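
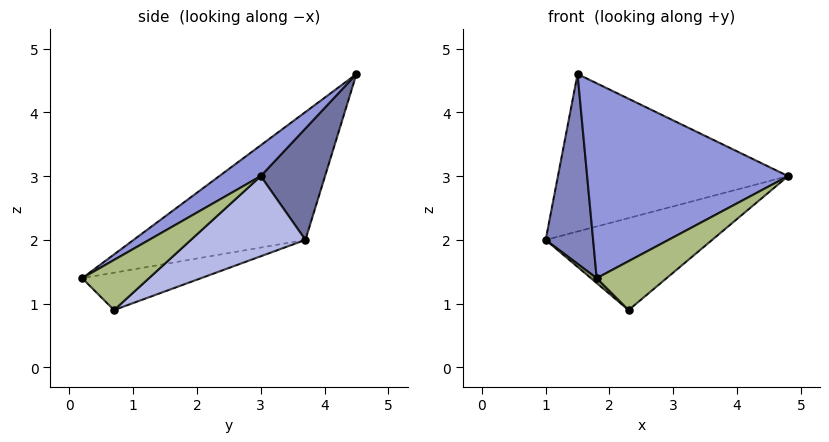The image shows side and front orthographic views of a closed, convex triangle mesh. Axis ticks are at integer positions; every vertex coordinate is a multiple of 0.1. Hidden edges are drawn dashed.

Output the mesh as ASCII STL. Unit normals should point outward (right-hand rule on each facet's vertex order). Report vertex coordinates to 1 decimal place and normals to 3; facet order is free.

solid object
 facet normal 0.254 0.910 -0.329
  outer loop
   vertex 1.5 4.5 4.6
   vertex 4.8 3.0 3.0
   vertex 1.0 3.7 2.0
  endloop
 endfacet
 facet normal -0.931 -0.257 0.258
  outer loop
   vertex 1.5 4.5 4.6
   vertex 1.0 3.7 2.0
   vertex 1.8 0.2 1.4
  endloop
 endfacet
 facet normal 0.121 -0.587 0.800
  outer loop
   vertex 1.5 4.5 4.6
   vertex 1.8 0.2 1.4
   vertex 4.8 3.0 3.0
  endloop
 endfacet
 facet normal 0.304 0.441 -0.845
  outer loop
   vertex 2.3 0.7 0.9
   vertex 1.0 3.7 2.0
   vertex 4.8 3.0 3.0
  endloop
 endfacet
 facet normal -0.690 -0.034 -0.723
  outer loop
   vertex 2.3 0.7 0.9
   vertex 1.8 0.2 1.4
   vertex 1.0 3.7 2.0
  endloop
 endfacet
 facet normal 0.691 -0.722 -0.031
  outer loop
   vertex 2.3 0.7 0.9
   vertex 4.8 3.0 3.0
   vertex 1.8 0.2 1.4
  endloop
 endfacet
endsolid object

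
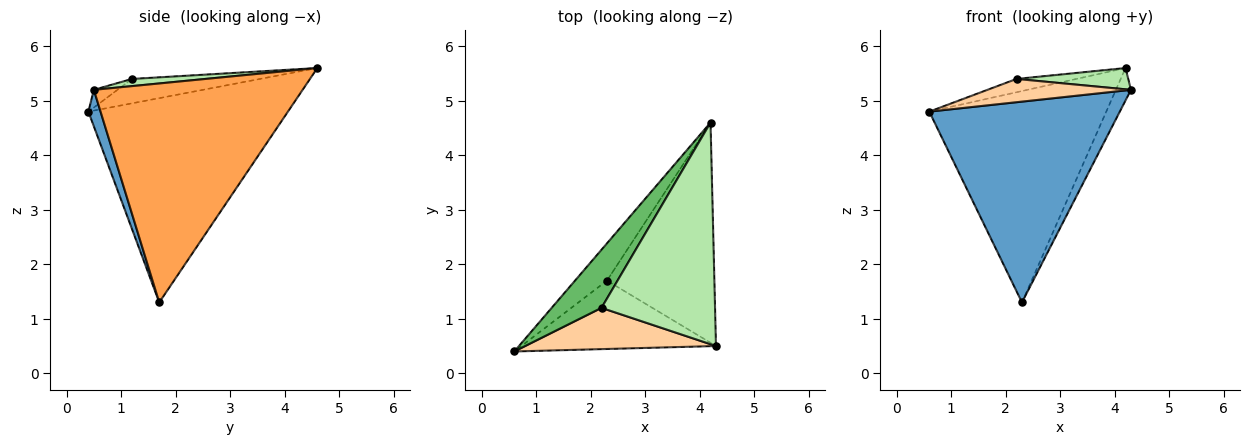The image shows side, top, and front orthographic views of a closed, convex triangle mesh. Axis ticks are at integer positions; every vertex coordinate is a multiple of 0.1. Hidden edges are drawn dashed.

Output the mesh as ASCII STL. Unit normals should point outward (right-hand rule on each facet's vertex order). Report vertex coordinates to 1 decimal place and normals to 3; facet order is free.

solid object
 facet normal 0.060 -0.945 -0.322
  outer loop
   vertex 2.3 1.7 1.3
   vertex 4.3 0.5 5.2
   vertex 0.6 0.4 4.8
  endloop
 endfacet
 facet normal -0.743 0.659 -0.116
  outer loop
   vertex 2.3 1.7 1.3
   vertex 0.6 0.4 4.8
   vertex 4.2 4.6 5.6
  endloop
 endfacet
 facet normal 0.896 0.065 -0.440
  outer loop
   vertex 2.3 1.7 1.3
   vertex 4.2 4.6 5.6
   vertex 4.3 0.5 5.2
  endloop
 endfacet
 facet normal -0.081 -0.490 0.868
  outer loop
   vertex 2.2 1.2 5.4
   vertex 0.6 0.4 4.8
   vertex 4.3 0.5 5.2
  endloop
 endfacet
 facet normal -0.431 0.202 0.880
  outer loop
   vertex 2.2 1.2 5.4
   vertex 4.2 4.6 5.6
   vertex 0.6 0.4 4.8
  endloop
 endfacet
 facet normal 0.063 -0.095 0.993
  outer loop
   vertex 2.2 1.2 5.4
   vertex 4.3 0.5 5.2
   vertex 4.2 4.6 5.6
  endloop
 endfacet
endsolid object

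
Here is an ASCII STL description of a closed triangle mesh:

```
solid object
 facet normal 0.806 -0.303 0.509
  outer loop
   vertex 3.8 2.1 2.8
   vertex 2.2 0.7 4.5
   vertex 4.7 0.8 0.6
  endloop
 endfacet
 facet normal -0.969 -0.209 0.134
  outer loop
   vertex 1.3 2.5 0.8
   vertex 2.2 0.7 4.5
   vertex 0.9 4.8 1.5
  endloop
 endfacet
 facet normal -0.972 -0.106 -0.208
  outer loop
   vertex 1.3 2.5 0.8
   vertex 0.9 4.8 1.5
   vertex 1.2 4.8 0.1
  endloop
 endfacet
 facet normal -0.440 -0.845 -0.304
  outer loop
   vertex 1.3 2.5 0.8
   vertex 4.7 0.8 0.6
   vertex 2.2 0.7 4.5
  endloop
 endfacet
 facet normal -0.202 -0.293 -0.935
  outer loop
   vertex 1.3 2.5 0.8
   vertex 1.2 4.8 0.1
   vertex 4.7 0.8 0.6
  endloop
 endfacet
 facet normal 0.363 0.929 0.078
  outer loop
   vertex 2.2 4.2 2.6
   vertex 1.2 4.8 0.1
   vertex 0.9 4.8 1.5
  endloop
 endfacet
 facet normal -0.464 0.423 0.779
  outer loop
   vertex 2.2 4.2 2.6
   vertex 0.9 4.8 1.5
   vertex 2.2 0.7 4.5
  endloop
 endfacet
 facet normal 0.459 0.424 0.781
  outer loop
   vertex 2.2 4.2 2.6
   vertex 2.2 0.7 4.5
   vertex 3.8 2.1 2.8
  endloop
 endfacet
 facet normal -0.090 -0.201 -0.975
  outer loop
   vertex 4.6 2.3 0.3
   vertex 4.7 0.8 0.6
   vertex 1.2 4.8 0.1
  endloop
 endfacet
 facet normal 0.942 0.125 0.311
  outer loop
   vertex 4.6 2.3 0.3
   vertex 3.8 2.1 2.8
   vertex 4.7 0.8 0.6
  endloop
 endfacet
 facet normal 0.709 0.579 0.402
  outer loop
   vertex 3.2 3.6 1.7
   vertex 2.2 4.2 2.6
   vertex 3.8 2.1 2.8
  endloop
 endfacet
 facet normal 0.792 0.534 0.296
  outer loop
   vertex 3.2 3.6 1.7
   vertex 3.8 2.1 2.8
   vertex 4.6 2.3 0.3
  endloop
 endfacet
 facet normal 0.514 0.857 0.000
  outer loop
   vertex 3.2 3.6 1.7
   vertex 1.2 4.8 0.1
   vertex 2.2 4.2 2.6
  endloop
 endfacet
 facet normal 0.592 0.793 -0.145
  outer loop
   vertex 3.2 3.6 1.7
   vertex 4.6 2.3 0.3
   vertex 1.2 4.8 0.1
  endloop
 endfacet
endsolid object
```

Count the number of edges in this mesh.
21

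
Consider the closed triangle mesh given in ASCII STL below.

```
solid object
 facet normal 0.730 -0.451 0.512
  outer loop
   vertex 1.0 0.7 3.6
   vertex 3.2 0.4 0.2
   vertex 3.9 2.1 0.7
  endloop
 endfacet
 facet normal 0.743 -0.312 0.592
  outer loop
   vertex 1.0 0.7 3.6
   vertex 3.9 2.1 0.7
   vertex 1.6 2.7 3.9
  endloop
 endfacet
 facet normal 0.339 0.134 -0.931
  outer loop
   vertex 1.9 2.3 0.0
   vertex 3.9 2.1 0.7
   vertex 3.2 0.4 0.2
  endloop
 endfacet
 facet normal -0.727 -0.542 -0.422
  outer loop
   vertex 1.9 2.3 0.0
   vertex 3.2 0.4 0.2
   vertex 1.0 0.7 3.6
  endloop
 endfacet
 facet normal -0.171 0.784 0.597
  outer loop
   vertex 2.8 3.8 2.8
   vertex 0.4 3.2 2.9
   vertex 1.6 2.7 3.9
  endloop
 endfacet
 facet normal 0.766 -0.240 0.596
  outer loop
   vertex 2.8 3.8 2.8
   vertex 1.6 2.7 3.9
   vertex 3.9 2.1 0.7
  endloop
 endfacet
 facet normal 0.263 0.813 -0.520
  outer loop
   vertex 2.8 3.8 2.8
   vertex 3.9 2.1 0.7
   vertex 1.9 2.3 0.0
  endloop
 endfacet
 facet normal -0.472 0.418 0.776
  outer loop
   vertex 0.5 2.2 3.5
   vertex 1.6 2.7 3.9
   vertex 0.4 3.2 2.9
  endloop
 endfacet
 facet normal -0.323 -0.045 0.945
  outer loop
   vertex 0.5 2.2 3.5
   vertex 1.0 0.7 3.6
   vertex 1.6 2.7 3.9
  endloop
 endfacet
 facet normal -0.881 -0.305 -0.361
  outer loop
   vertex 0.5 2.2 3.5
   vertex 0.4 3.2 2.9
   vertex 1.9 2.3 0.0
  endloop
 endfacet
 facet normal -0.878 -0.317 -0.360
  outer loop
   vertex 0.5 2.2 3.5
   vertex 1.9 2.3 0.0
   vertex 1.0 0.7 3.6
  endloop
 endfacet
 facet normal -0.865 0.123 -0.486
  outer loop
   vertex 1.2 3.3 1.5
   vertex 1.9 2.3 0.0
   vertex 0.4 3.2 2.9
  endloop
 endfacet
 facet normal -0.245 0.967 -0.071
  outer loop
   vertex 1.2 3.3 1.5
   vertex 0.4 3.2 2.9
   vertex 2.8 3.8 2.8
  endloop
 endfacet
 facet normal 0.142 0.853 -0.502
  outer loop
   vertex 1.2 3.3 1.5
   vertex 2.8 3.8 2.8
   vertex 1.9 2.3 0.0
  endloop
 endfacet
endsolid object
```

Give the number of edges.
21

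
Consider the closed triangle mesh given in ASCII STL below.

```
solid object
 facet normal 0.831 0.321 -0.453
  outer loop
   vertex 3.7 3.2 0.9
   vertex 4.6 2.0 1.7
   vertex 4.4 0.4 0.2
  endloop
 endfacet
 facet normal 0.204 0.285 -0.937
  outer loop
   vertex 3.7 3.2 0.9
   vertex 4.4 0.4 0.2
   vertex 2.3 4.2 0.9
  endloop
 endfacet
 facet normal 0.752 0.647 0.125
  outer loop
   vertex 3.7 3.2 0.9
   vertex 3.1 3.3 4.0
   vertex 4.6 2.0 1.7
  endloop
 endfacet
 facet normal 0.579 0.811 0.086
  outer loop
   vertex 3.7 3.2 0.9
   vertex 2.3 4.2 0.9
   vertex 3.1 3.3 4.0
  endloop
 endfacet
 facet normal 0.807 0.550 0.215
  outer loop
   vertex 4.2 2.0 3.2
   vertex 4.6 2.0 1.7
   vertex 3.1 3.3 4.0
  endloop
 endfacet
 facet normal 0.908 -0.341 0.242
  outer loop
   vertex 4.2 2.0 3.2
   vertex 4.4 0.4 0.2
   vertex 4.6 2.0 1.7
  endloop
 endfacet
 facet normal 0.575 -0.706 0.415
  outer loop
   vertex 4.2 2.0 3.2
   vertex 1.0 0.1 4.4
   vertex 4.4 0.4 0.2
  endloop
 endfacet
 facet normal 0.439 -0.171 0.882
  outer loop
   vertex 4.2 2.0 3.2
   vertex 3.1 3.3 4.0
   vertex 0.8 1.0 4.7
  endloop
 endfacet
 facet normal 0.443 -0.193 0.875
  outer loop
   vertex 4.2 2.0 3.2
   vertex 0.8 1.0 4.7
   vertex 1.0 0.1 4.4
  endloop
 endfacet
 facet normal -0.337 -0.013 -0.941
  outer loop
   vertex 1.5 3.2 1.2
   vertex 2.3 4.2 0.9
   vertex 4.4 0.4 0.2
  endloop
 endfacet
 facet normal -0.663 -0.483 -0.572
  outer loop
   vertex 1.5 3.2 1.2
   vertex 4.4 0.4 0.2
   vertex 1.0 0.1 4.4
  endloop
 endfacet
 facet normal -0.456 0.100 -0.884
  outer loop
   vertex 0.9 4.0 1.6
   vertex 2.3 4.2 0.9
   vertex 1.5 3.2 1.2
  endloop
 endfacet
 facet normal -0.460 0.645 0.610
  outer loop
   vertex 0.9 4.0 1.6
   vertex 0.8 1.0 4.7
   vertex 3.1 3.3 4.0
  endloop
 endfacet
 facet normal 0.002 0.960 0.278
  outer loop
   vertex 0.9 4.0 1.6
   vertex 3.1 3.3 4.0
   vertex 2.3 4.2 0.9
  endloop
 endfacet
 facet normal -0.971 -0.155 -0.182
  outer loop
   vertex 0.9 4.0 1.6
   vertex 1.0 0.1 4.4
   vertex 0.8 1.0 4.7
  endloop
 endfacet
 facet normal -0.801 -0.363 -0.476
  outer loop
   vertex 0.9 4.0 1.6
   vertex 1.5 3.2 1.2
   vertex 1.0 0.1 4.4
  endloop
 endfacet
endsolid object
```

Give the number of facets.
16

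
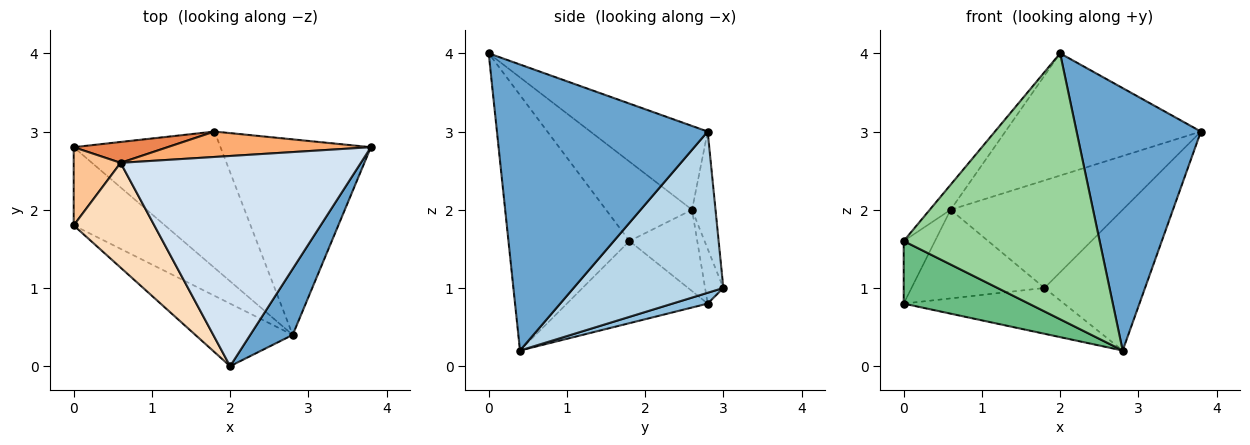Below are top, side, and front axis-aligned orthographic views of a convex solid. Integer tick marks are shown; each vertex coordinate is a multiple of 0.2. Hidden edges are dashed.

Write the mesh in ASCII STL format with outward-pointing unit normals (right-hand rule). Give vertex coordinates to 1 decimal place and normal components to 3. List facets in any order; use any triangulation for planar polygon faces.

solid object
 facet normal 0.854 -0.504 0.127
  outer loop
   vertex 2.8 0.4 0.2
   vertex 3.8 2.8 3.0
   vertex 2.0 0.0 4.0
  endloop
 endfacet
 facet normal 0.070 0.318 -0.946
  outer loop
   vertex 1.8 3.0 1.0
   vertex 2.8 0.4 0.2
   vertex 0.0 2.8 0.8
  endloop
 endfacet
 facet normal 0.656 0.441 -0.612
  outer loop
   vertex 1.8 3.0 1.0
   vertex 3.8 2.8 3.0
   vertex 2.8 0.4 0.2
  endloop
 endfacet
 facet normal -0.289 0.481 0.828
  outer loop
   vertex 0.6 2.6 2.0
   vertex 2.0 0.0 4.0
   vertex 3.8 2.8 3.0
  endloop
 endfacet
 facet normal -0.132 0.965 0.227
  outer loop
   vertex 0.6 2.6 2.0
   vertex 1.8 3.0 1.0
   vertex 0.0 2.8 0.8
  endloop
 endfacet
 facet normal -0.132 0.965 0.228
  outer loop
   vertex 0.6 2.6 2.0
   vertex 3.8 2.8 3.0
   vertex 1.8 3.0 1.0
  endloop
 endfacet
 facet normal -0.804 0.371 0.464
  outer loop
   vertex 0.0 1.8 1.6
   vertex 0.6 2.6 2.0
   vertex 0.0 2.8 0.8
  endloop
 endfacet
 facet normal -0.692 0.168 0.702
  outer loop
   vertex 0.0 1.8 1.6
   vertex 2.0 0.0 4.0
   vertex 0.6 2.6 2.0
  endloop
 endfacet
 facet normal -0.575 -0.511 -0.639
  outer loop
   vertex 0.0 1.8 1.6
   vertex 0.0 2.8 0.8
   vertex 2.8 0.4 0.2
  endloop
 endfacet
 facet normal -0.515 -0.834 -0.196
  outer loop
   vertex 0.0 1.8 1.6
   vertex 2.8 0.4 0.2
   vertex 2.0 0.0 4.0
  endloop
 endfacet
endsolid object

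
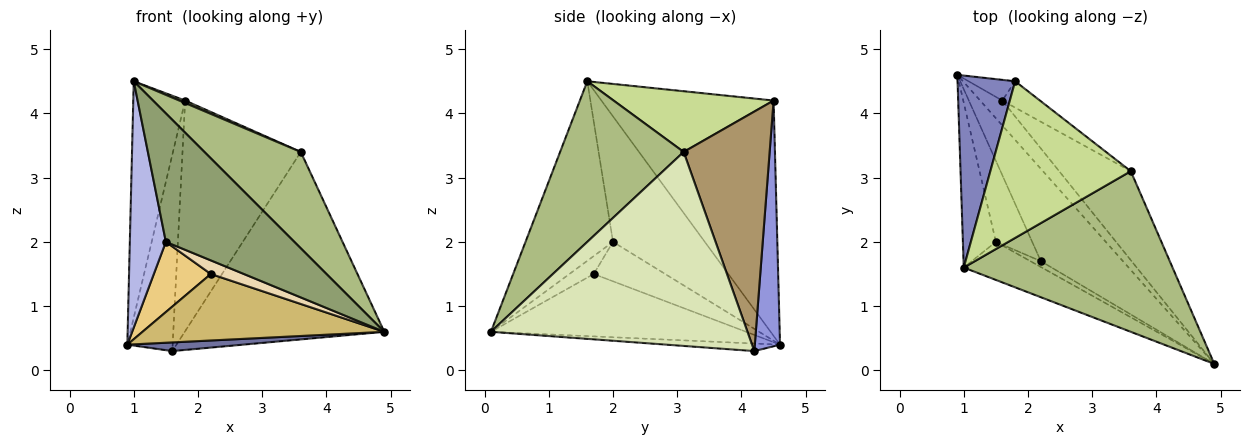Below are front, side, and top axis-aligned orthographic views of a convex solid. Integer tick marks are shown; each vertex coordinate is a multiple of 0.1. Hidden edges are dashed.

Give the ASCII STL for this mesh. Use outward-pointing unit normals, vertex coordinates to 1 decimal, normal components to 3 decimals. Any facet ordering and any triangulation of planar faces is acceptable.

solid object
 facet normal -0.307 -0.313 -0.899
  outer loop
   vertex 1.6 4.2 0.3
   vertex 4.9 0.1 0.6
   vertex 0.9 4.6 0.4
  endloop
 endfacet
 facet normal -0.932 0.281 0.228
  outer loop
   vertex 1.8 4.5 4.2
   vertex 0.9 4.6 0.4
   vertex 1.0 1.6 4.5
  endloop
 endfacet
 facet normal 0.484 0.870 -0.092
  outer loop
   vertex 1.8 4.5 4.2
   vertex 1.6 4.2 0.3
   vertex 0.9 4.6 0.4
  endloop
 endfacet
 facet normal -0.904 -0.355 -0.238
  outer loop
   vertex 1.5 2.0 2.0
   vertex 1.0 1.6 4.5
   vertex 0.9 4.6 0.4
  endloop
 endfacet
 facet normal -0.547 -0.803 -0.238
  outer loop
   vertex 1.5 2.0 2.0
   vertex 4.9 0.1 0.6
   vertex 1.0 1.6 4.5
  endloop
 endfacet
 facet normal 0.551 -0.429 0.716
  outer loop
   vertex 3.6 3.1 3.4
   vertex 1.0 1.6 4.5
   vertex 4.9 0.1 0.6
  endloop
 endfacet
 facet normal 0.397 -0.014 0.918
  outer loop
   vertex 3.6 3.1 3.4
   vertex 1.8 4.5 4.2
   vertex 1.0 1.6 4.5
  endloop
 endfacet
 facet normal 0.758 0.589 -0.280
  outer loop
   vertex 3.6 3.1 3.4
   vertex 4.9 0.1 0.6
   vertex 1.6 4.2 0.3
  endloop
 endfacet
 facet normal 0.586 0.805 -0.092
  outer loop
   vertex 3.6 3.1 3.4
   vertex 1.6 4.2 0.3
   vertex 1.8 4.5 4.2
  endloop
 endfacet
 facet normal -0.525 -0.497 -0.691
  outer loop
   vertex 2.2 1.7 1.5
   vertex 0.9 4.6 0.4
   vertex 4.9 0.1 0.6
  endloop
 endfacet
 facet normal -0.634 -0.506 -0.584
  outer loop
   vertex 2.2 1.7 1.5
   vertex 1.5 2.0 2.0
   vertex 0.9 4.6 0.4
  endloop
 endfacet
 facet normal -0.560 -0.761 -0.328
  outer loop
   vertex 2.2 1.7 1.5
   vertex 4.9 0.1 0.6
   vertex 1.5 2.0 2.0
  endloop
 endfacet
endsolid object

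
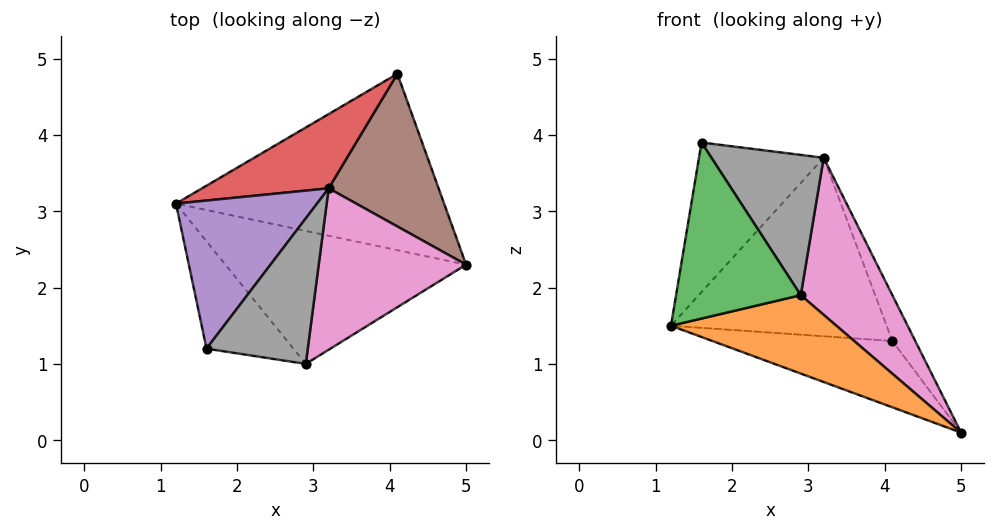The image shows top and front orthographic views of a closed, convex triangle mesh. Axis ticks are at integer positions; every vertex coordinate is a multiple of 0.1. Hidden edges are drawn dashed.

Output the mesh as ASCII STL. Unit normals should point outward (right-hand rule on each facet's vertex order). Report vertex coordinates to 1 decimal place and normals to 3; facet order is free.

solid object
 facet normal -0.261 0.340 -0.904
  outer loop
   vertex 4.1 4.8 1.3
   vertex 5.0 2.3 0.1
   vertex 1.2 3.1 1.5
  endloop
 endfacet
 facet normal -0.391 -0.467 -0.793
  outer loop
   vertex 2.9 1.0 1.9
   vertex 1.2 3.1 1.5
   vertex 5.0 2.3 0.1
  endloop
 endfacet
 facet normal -0.682 -0.625 -0.381
  outer loop
   vertex 2.9 1.0 1.9
   vertex 1.6 1.2 3.9
   vertex 1.2 3.1 1.5
  endloop
 endfacet
 facet normal -0.458 0.821 0.341
  outer loop
   vertex 3.2 3.3 3.7
   vertex 4.1 4.8 1.3
   vertex 1.2 3.1 1.5
  endloop
 endfacet
 facet normal -0.645 0.543 0.537
  outer loop
   vertex 3.2 3.3 3.7
   vertex 1.2 3.1 1.5
   vertex 1.6 1.2 3.9
  endloop
 endfacet
 facet normal 0.901 0.125 0.416
  outer loop
   vertex 3.2 3.3 3.7
   vertex 5.0 2.3 0.1
   vertex 4.1 4.8 1.3
  endloop
 endfacet
 facet normal 0.723 -0.482 0.495
  outer loop
   vertex 3.2 3.3 3.7
   vertex 2.9 1.0 1.9
   vertex 5.0 2.3 0.1
  endloop
 endfacet
 facet normal 0.707 -0.491 0.509
  outer loop
   vertex 3.2 3.3 3.7
   vertex 1.6 1.2 3.9
   vertex 2.9 1.0 1.9
  endloop
 endfacet
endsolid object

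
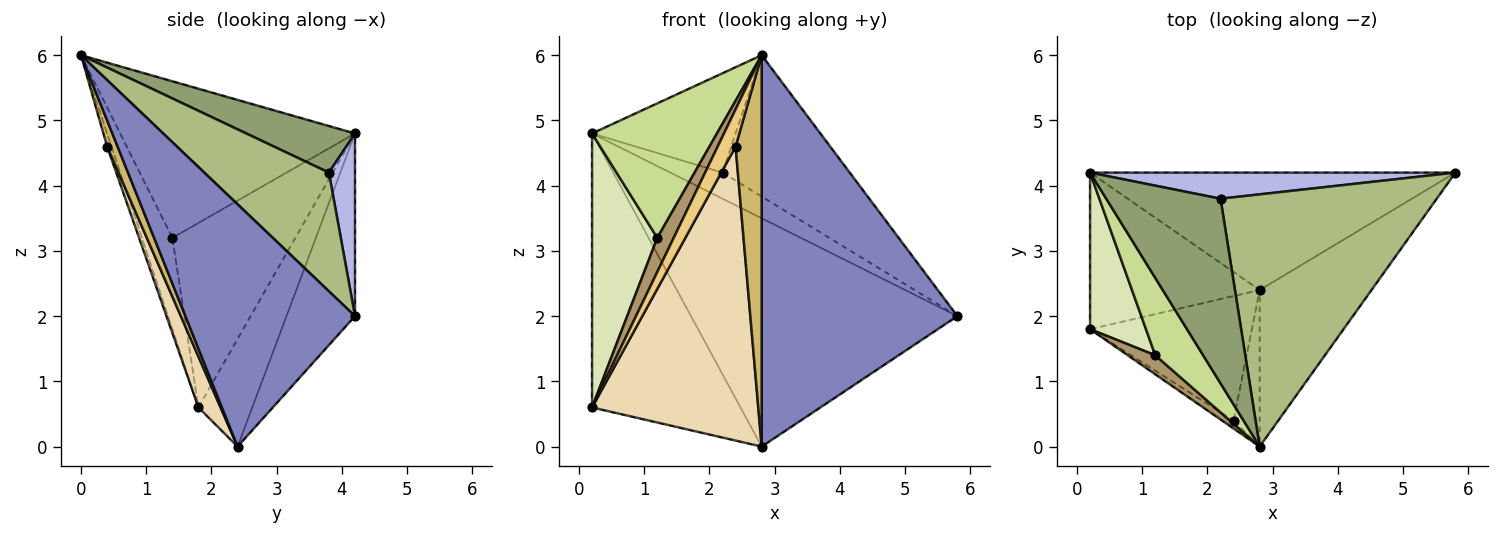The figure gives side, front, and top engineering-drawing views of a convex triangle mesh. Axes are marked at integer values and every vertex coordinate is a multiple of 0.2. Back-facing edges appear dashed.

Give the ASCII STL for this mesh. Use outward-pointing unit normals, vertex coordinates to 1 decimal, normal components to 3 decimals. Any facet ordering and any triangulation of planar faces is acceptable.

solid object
 facet normal -0.223 0.867 -0.446
  outer loop
   vertex 2.8 2.4 0.0
   vertex 0.2 4.2 4.8
   vertex 5.8 4.2 2.0
  endloop
 endfacet
 facet normal 0.627 -0.723 -0.289
  outer loop
   vertex 2.8 2.4 0.0
   vertex 5.8 4.2 2.0
   vertex 2.8 0.0 6.0
  endloop
 endfacet
 facet normal -0.300 0.828 -0.473
  outer loop
   vertex 0.2 1.8 0.6
   vertex 0.2 4.2 4.8
   vertex 2.8 2.4 0.0
  endloop
 endfacet
 facet normal 0.333 0.667 0.667
  outer loop
   vertex 2.2 3.8 4.2
   vertex 5.8 4.2 2.0
   vertex 0.2 4.2 4.8
  endloop
 endfacet
 facet normal 0.338 0.446 0.829
  outer loop
   vertex 2.2 3.8 4.2
   vertex 0.2 4.2 4.8
   vertex 2.8 0.0 6.0
  endloop
 endfacet
 facet normal 0.432 0.441 0.787
  outer loop
   vertex 2.2 3.8 4.2
   vertex 2.8 0.0 6.0
   vertex 5.8 4.2 2.0
  endloop
 endfacet
 facet normal -0.852 -0.453 0.260
  outer loop
   vertex 1.2 1.4 3.2
   vertex 2.8 0.0 6.0
   vertex 0.2 4.2 4.8
  endloop
 endfacet
 facet normal -0.853 -0.453 0.259
  outer loop
   vertex 1.2 1.4 3.2
   vertex 0.2 4.2 4.8
   vertex 0.2 1.8 0.6
  endloop
 endfacet
 facet normal -0.851 -0.459 0.257
  outer loop
   vertex 1.2 1.4 3.2
   vertex 0.2 1.8 0.6
   vertex 2.8 0.0 6.0
  endloop
 endfacet
 facet normal 0.348 -0.870 -0.348
  outer loop
   vertex 2.4 0.4 4.6
   vertex 2.8 2.4 0.0
   vertex 2.8 0.0 6.0
  endloop
 endfacet
 facet normal -0.231 -0.951 -0.206
  outer loop
   vertex 2.4 0.4 4.6
   vertex 2.8 0.0 6.0
   vertex 0.2 1.8 0.6
  endloop
 endfacet
 facet normal 0.122 -0.914 -0.387
  outer loop
   vertex 2.4 0.4 4.6
   vertex 0.2 1.8 0.6
   vertex 2.8 2.4 0.0
  endloop
 endfacet
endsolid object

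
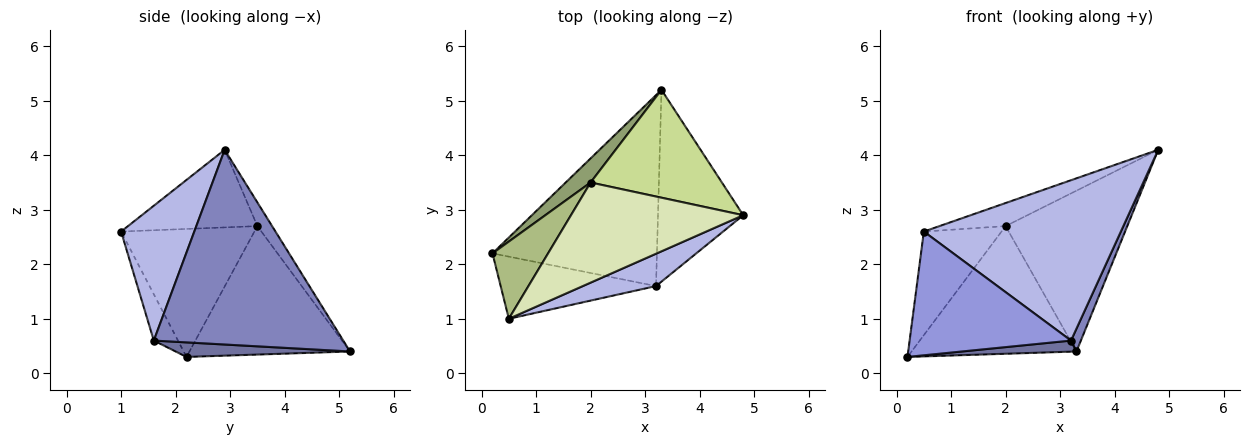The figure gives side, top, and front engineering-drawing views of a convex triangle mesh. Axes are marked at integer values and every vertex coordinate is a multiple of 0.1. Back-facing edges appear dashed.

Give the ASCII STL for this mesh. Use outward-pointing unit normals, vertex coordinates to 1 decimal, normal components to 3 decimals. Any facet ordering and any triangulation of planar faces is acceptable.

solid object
 facet normal 0.088 -0.058 -0.994
  outer loop
   vertex 3.2 1.6 0.6
   vertex 0.2 2.2 0.3
   vertex 3.3 5.2 0.4
  endloop
 endfacet
 facet normal 0.915 -0.048 -0.401
  outer loop
   vertex 3.2 1.6 0.6
   vertex 3.3 5.2 0.4
   vertex 4.8 2.9 4.1
  endloop
 endfacet
 facet normal -0.133 -0.886 -0.445
  outer loop
   vertex 3.2 1.6 0.6
   vertex 0.5 1.0 2.6
   vertex 0.2 2.2 0.3
  endloop
 endfacet
 facet normal 0.342 -0.921 0.186
  outer loop
   vertex 3.2 1.6 0.6
   vertex 4.8 2.9 4.1
   vertex 0.5 1.0 2.6
  endloop
 endfacet
 facet normal -0.691 0.710 0.134
  outer loop
   vertex 2.0 3.5 2.7
   vertex 3.3 5.2 0.4
   vertex 0.2 2.2 0.3
  endloop
 endfacet
 facet normal -0.809 0.471 0.351
  outer loop
   vertex 2.0 3.5 2.7
   vertex 0.2 2.2 0.3
   vertex 0.5 1.0 2.6
  endloop
 endfacet
 facet normal -0.100 0.826 0.554
  outer loop
   vertex 2.0 3.5 2.7
   vertex 4.8 2.9 4.1
   vertex 3.3 5.2 0.4
  endloop
 endfacet
 facet normal -0.402 0.206 0.892
  outer loop
   vertex 2.0 3.5 2.7
   vertex 0.5 1.0 2.6
   vertex 4.8 2.9 4.1
  endloop
 endfacet
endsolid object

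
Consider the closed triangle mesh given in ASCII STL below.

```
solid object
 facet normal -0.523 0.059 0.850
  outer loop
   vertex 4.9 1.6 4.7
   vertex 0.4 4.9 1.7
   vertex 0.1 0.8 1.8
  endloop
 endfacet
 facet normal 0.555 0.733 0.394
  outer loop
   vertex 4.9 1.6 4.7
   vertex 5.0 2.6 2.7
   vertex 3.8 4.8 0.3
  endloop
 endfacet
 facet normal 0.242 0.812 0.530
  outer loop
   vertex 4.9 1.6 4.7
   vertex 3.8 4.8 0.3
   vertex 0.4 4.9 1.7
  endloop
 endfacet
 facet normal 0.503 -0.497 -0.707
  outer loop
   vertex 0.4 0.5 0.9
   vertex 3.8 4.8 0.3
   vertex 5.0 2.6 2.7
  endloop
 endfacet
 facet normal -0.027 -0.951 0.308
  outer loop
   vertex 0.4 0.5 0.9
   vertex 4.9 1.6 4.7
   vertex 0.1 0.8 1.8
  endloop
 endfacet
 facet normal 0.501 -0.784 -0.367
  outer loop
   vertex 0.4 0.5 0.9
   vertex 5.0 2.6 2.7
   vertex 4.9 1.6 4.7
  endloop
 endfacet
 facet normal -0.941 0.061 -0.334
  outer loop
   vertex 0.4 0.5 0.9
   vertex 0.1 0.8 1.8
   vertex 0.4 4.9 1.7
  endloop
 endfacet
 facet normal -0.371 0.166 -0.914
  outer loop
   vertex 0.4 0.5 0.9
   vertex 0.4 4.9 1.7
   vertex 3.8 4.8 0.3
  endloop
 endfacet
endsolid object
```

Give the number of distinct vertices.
6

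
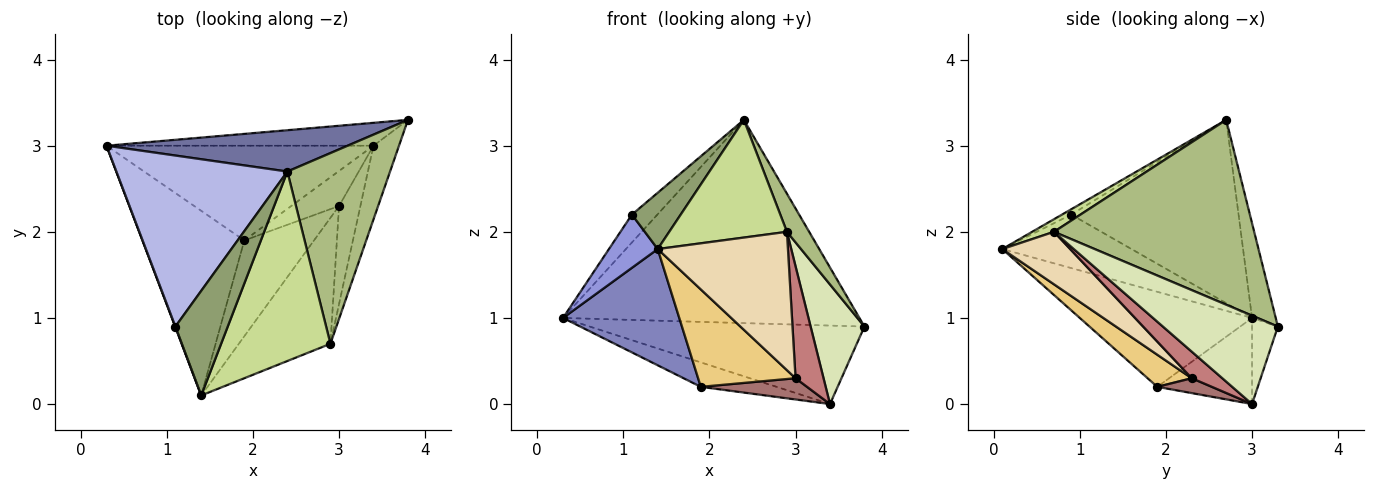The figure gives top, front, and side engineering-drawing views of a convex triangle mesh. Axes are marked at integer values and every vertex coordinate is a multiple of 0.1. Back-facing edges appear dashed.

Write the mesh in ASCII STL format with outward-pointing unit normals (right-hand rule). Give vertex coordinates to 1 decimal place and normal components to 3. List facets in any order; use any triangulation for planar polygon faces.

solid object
 facet normal -0.078 0.977 0.199
  outer loop
   vertex 2.4 2.7 3.3
   vertex 3.8 3.3 0.9
   vertex 0.3 3.0 1.0
  endloop
 endfacet
 facet normal -0.620 -0.418 -0.664
  outer loop
   vertex 1.9 1.9 0.2
   vertex 1.4 0.1 1.8
   vertex 0.3 3.0 1.0
  endloop
 endfacet
 facet normal -0.935 -0.353 0.005
  outer loop
   vertex 1.1 0.9 2.2
   vertex 0.3 3.0 1.0
   vertex 1.4 0.1 1.8
  endloop
 endfacet
 facet normal -0.727 0.111 0.678
  outer loop
   vertex 1.1 0.9 2.2
   vertex 2.4 2.7 3.3
   vertex 0.3 3.0 1.0
  endloop
 endfacet
 facet normal -0.089 -0.472 0.877
  outer loop
   vertex 1.1 0.9 2.2
   vertex 1.4 0.1 1.8
   vertex 2.4 2.7 3.3
  endloop
 endfacet
 facet normal 0.870 -0.097 0.483
  outer loop
   vertex 2.9 0.7 2.0
   vertex 3.8 3.3 0.9
   vertex 2.4 2.7 3.3
  endloop
 endfacet
 facet normal 0.097 -0.525 0.845
  outer loop
   vertex 2.9 0.7 2.0
   vertex 2.4 2.7 3.3
   vertex 1.4 0.1 1.8
  endloop
 endfacet
 facet normal 0.876 -0.410 -0.253
  outer loop
   vertex 3.4 3.0 0.0
   vertex 3.8 3.3 0.9
   vertex 2.9 0.7 2.0
  endloop
 endfacet
 facet normal -0.090 0.956 -0.279
  outer loop
   vertex 3.4 3.0 0.0
   vertex 0.3 3.0 1.0
   vertex 3.8 3.3 0.9
  endloop
 endfacet
 facet normal -0.298 0.239 -0.924
  outer loop
   vertex 3.4 3.0 0.0
   vertex 1.9 1.9 0.2
   vertex 0.3 3.0 1.0
  endloop
 endfacet
 facet normal 0.307 -0.678 -0.667
  outer loop
   vertex 3.0 2.3 0.3
   vertex 1.4 0.1 1.8
   vertex 1.9 1.9 0.2
  endloop
 endfacet
 facet normal 0.360 -0.690 -0.628
  outer loop
   vertex 3.0 2.3 0.3
   vertex 2.9 0.7 2.0
   vertex 1.4 0.1 1.8
  endloop
 endfacet
 facet normal 0.257 -0.501 -0.826
  outer loop
   vertex 3.0 2.3 0.3
   vertex 1.9 1.9 0.2
   vertex 3.4 3.0 0.0
  endloop
 endfacet
 facet normal 0.635 -0.581 -0.510
  outer loop
   vertex 3.0 2.3 0.3
   vertex 3.4 3.0 0.0
   vertex 2.9 0.7 2.0
  endloop
 endfacet
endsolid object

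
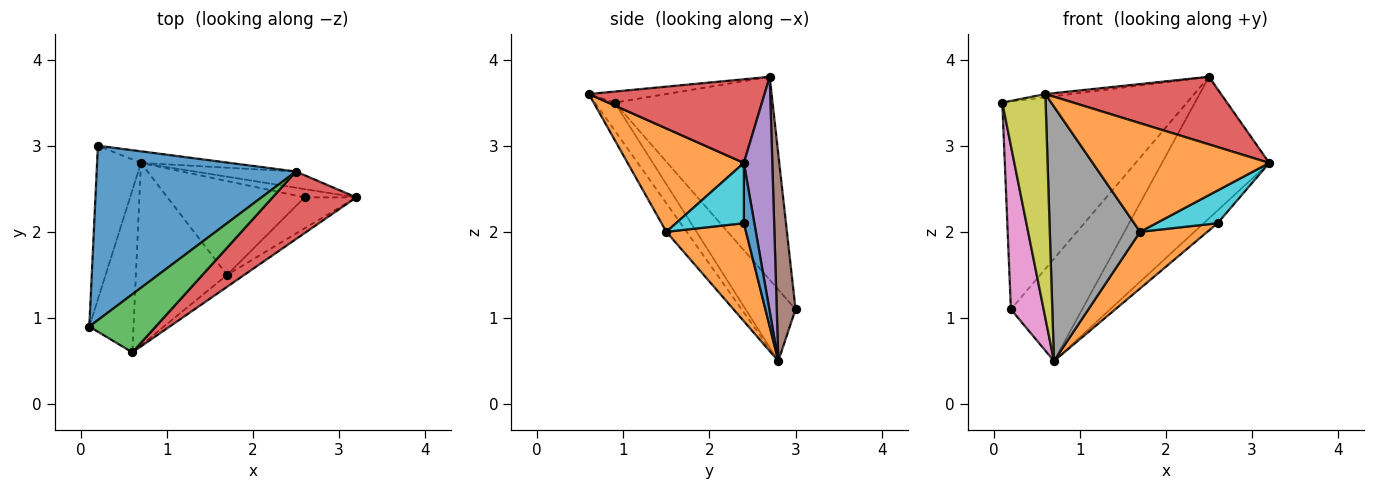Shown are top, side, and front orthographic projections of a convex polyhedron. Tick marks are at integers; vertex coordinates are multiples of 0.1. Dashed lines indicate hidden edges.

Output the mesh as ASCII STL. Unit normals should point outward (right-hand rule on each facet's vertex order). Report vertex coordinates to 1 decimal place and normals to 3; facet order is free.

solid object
 facet normal -0.548 0.641 0.538
  outer loop
   vertex 2.5 2.7 3.8
   vertex 0.2 3.0 1.1
   vertex 0.1 0.9 3.5
  endloop
 endfacet
 facet normal 0.548 -0.832 -0.091
  outer loop
   vertex 0.6 0.6 3.6
   vertex 1.7 1.5 2.0
   vertex 3.2 2.4 2.8
  endloop
 endfacet
 facet normal -0.164 0.055 0.985
  outer loop
   vertex 0.6 0.6 3.6
   vertex 2.5 2.7 3.8
   vertex 0.1 0.9 3.5
  endloop
 endfacet
 facet normal 0.577 -0.577 0.577
  outer loop
   vertex 0.6 0.6 3.6
   vertex 3.2 2.4 2.8
   vertex 2.5 2.7 3.8
  endloop
 endfacet
 facet normal 0.255 0.961 -0.110
  outer loop
   vertex 0.7 2.8 0.5
   vertex 2.5 2.7 3.8
   vertex 3.2 2.4 2.8
  endloop
 endfacet
 facet normal 0.253 0.961 -0.109
  outer loop
   vertex 0.7 2.8 0.5
   vertex 0.2 3.0 1.1
   vertex 2.5 2.7 3.8
  endloop
 endfacet
 facet normal -0.744 -0.487 -0.457
  outer loop
   vertex 0.7 2.8 0.5
   vertex 0.1 0.9 3.5
   vertex 0.2 3.0 1.1
  endloop
 endfacet
 facet normal -0.180 -0.800 -0.573
  outer loop
   vertex 0.7 2.8 0.5
   vertex 1.7 1.5 2.0
   vertex 0.6 0.6 3.6
  endloop
 endfacet
 facet normal -0.346 -0.760 -0.550
  outer loop
   vertex 0.7 2.8 0.5
   vertex 0.6 0.6 3.6
   vertex 0.1 0.9 3.5
  endloop
 endfacet
 facet normal 0.626 -0.566 -0.536
  outer loop
   vertex 2.6 2.4 2.1
   vertex 3.2 2.4 2.8
   vertex 1.7 1.5 2.0
  endloop
 endfacet
 facet normal 0.536 0.708 -0.459
  outer loop
   vertex 2.6 2.4 2.1
   vertex 0.7 2.8 0.5
   vertex 3.2 2.4 2.8
  endloop
 endfacet
 facet normal 0.522 -0.441 -0.730
  outer loop
   vertex 2.6 2.4 2.1
   vertex 1.7 1.5 2.0
   vertex 0.7 2.8 0.5
  endloop
 endfacet
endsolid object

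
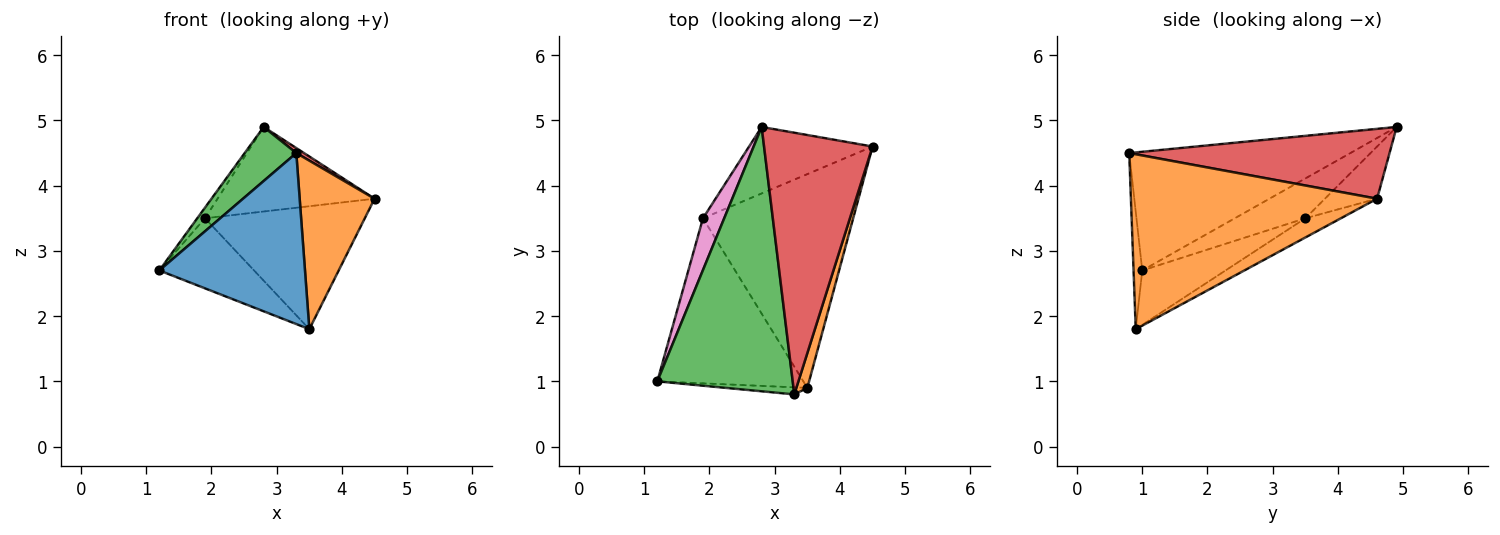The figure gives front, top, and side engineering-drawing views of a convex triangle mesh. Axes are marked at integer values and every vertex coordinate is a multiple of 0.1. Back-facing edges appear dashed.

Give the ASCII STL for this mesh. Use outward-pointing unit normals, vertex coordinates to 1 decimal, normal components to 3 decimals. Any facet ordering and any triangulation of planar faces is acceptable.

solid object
 facet normal -0.060 -0.997 -0.041
  outer loop
   vertex 3.3 0.8 4.5
   vertex 1.2 1.0 2.7
   vertex 3.5 0.9 1.8
  endloop
 endfacet
 facet normal 0.955 -0.291 0.060
  outer loop
   vertex 3.3 0.8 4.5
   vertex 3.5 0.9 1.8
   vertex 4.5 4.6 3.8
  endloop
 endfacet
 facet normal -0.652 -0.152 0.743
  outer loop
   vertex 2.8 4.9 4.9
   vertex 1.2 1.0 2.7
   vertex 3.3 0.8 4.5
  endloop
 endfacet
 facet normal 0.541 -0.016 0.841
  outer loop
   vertex 2.8 4.9 4.9
   vertex 3.3 0.8 4.5
   vertex 4.5 4.6 3.8
  endloop
 endfacet
 facet normal -0.325 0.370 -0.871
  outer loop
   vertex 1.9 3.5 3.5
   vertex 3.5 0.9 1.8
   vertex 1.2 1.0 2.7
  endloop
 endfacet
 facet normal -0.110 0.496 -0.862
  outer loop
   vertex 1.9 3.5 3.5
   vertex 4.5 4.6 3.8
   vertex 3.5 0.9 1.8
  endloop
 endfacet
 facet normal -0.878 0.096 0.469
  outer loop
   vertex 1.9 3.5 3.5
   vertex 1.2 1.0 2.7
   vertex 2.8 4.9 4.9
  endloop
 endfacet
 facet normal -0.253 0.761 -0.598
  outer loop
   vertex 1.9 3.5 3.5
   vertex 2.8 4.9 4.9
   vertex 4.5 4.6 3.8
  endloop
 endfacet
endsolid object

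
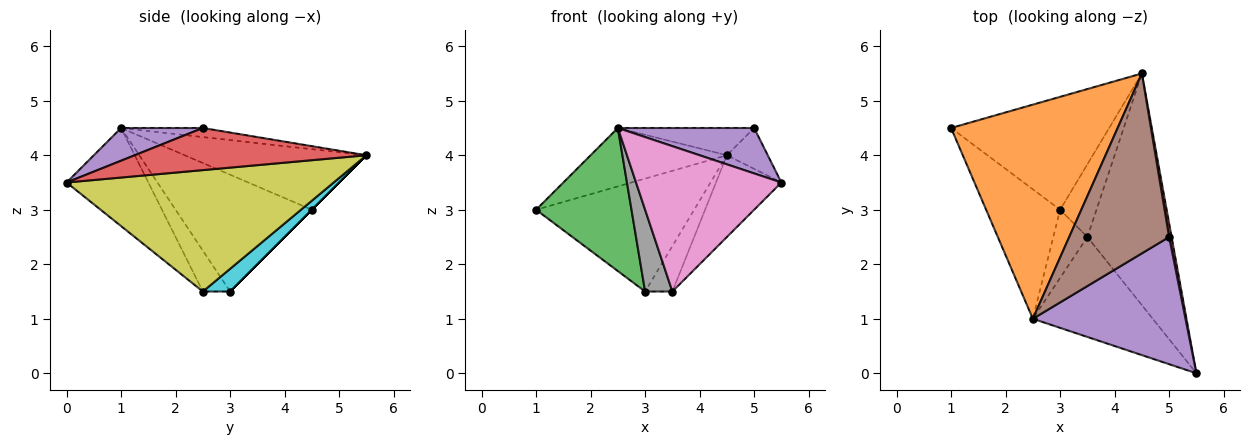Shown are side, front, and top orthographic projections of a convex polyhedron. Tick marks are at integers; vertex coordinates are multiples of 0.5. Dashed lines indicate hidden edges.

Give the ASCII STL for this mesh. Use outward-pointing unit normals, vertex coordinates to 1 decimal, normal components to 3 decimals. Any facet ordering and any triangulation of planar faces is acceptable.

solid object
 facet normal 0.000 0.707 -0.707
  outer loop
   vertex 3.0 3.0 1.5
   vertex 1.0 4.5 3.0
   vertex 4.5 5.5 4.0
  endloop
 endfacet
 facet normal -0.331 0.248 0.910
  outer loop
   vertex 2.5 1.0 4.5
   vertex 4.5 5.5 4.0
   vertex 1.0 4.5 3.0
  endloop
 endfacet
 facet normal -0.727 -0.509 -0.461
  outer loop
   vertex 2.5 1.0 4.5
   vertex 1.0 4.5 3.0
   vertex 3.0 3.0 1.5
  endloop
 endfacet
 facet normal 0.983 0.173 0.058
  outer loop
   vertex 5.0 2.5 4.5
   vertex 5.5 0.0 3.5
   vertex 4.5 5.5 4.0
  endloop
 endfacet
 facet normal 0.198 -0.330 0.923
  outer loop
   vertex 5.0 2.5 4.5
   vertex 2.5 1.0 4.5
   vertex 5.5 0.0 3.5
  endloop
 endfacet
 facet normal -0.090 0.149 0.985
  outer loop
   vertex 5.0 2.5 4.5
   vertex 4.5 5.5 4.0
   vertex 2.5 1.0 4.5
  endloop
 endfacet
 facet normal -0.421 -0.748 -0.514
  outer loop
   vertex 3.5 2.5 1.5
   vertex 5.5 0.0 3.5
   vertex 2.5 1.0 4.5
  endloop
 endfacet
 facet normal -0.609 -0.609 -0.508
  outer loop
   vertex 3.5 2.5 1.5
   vertex 2.5 1.0 4.5
   vertex 3.0 3.0 1.5
  endloop
 endfacet
 facet normal 0.805 0.197 -0.559
  outer loop
   vertex 3.5 2.5 1.5
   vertex 4.5 5.5 4.0
   vertex 5.5 0.0 3.5
  endloop
 endfacet
 facet normal 0.468 0.468 -0.749
  outer loop
   vertex 3.5 2.5 1.5
   vertex 3.0 3.0 1.5
   vertex 4.5 5.5 4.0
  endloop
 endfacet
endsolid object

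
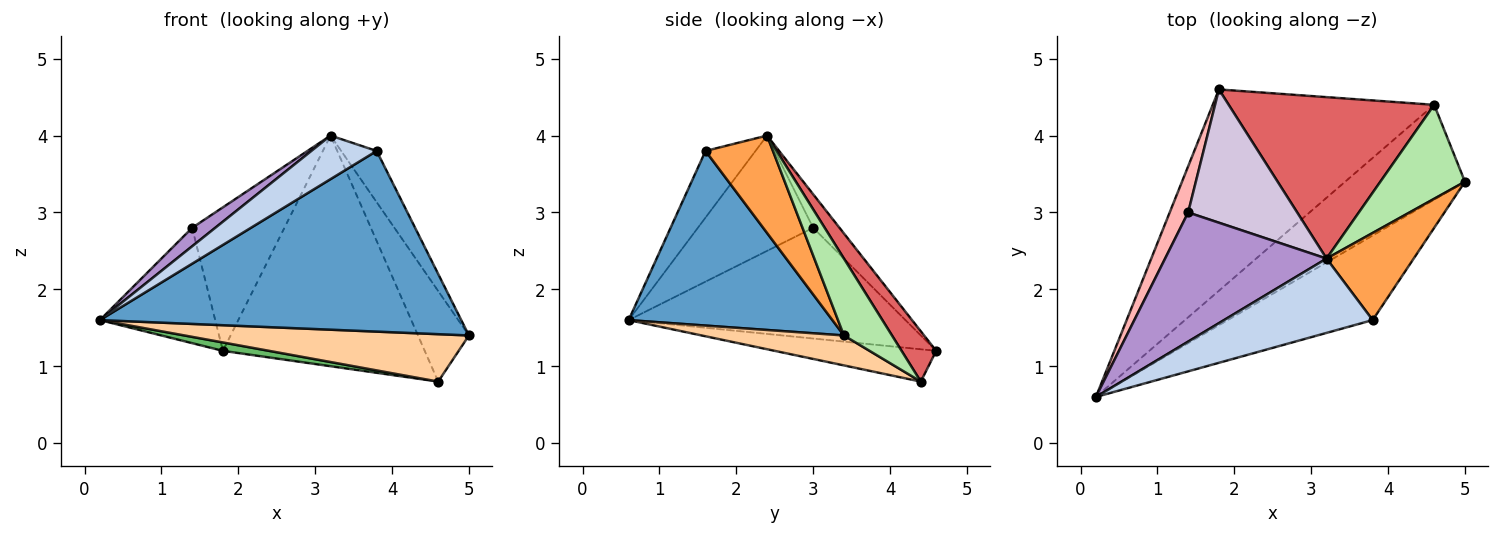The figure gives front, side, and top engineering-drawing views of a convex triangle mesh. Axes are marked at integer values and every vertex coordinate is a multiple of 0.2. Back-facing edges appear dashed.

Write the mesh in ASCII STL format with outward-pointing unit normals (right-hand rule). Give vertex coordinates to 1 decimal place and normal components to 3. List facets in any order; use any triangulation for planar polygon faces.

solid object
 facet normal 0.455 -0.807 -0.378
  outer loop
   vertex 3.8 1.6 3.8
   vertex 0.2 0.6 1.6
   vertex 5.0 3.4 1.4
  endloop
 endfacet
 facet normal -0.361 -0.472 0.805
  outer loop
   vertex 3.8 1.6 3.8
   vertex 3.2 2.4 4.0
   vertex 0.2 0.6 1.6
  endloop
 endfacet
 facet normal 0.694 0.365 0.621
  outer loop
   vertex 3.8 1.6 3.8
   vertex 5.0 3.4 1.4
   vertex 3.2 2.4 4.0
  endloop
 endfacet
 facet normal 0.218 -0.436 -0.873
  outer loop
   vertex 4.6 4.4 0.8
   vertex 5.0 3.4 1.4
   vertex 0.2 0.6 1.6
  endloop
 endfacet
 facet normal -0.144 -0.041 -0.989
  outer loop
   vertex 4.6 4.4 0.8
   vertex 0.2 0.6 1.6
   vertex 1.8 4.6 1.2
  endloop
 endfacet
 facet normal 0.548 0.581 0.602
  outer loop
   vertex 4.6 4.4 0.8
   vertex 3.2 2.4 4.0
   vertex 5.0 3.4 1.4
  endloop
 endfacet
 facet normal 0.139 0.811 0.568
  outer loop
   vertex 4.6 4.4 0.8
   vertex 1.8 4.6 1.2
   vertex 3.2 2.4 4.0
  endloop
 endfacet
 facet normal -0.912 0.380 0.152
  outer loop
   vertex 1.4 3.0 2.8
   vertex 1.8 4.6 1.2
   vertex 0.2 0.6 1.6
  endloop
 endfacet
 facet normal -0.577 -0.115 0.808
  outer loop
   vertex 1.4 3.0 2.8
   vertex 0.2 0.6 1.6
   vertex 3.2 2.4 4.0
  endloop
 endfacet
 facet normal -0.205 0.717 0.666
  outer loop
   vertex 1.4 3.0 2.8
   vertex 3.2 2.4 4.0
   vertex 1.8 4.6 1.2
  endloop
 endfacet
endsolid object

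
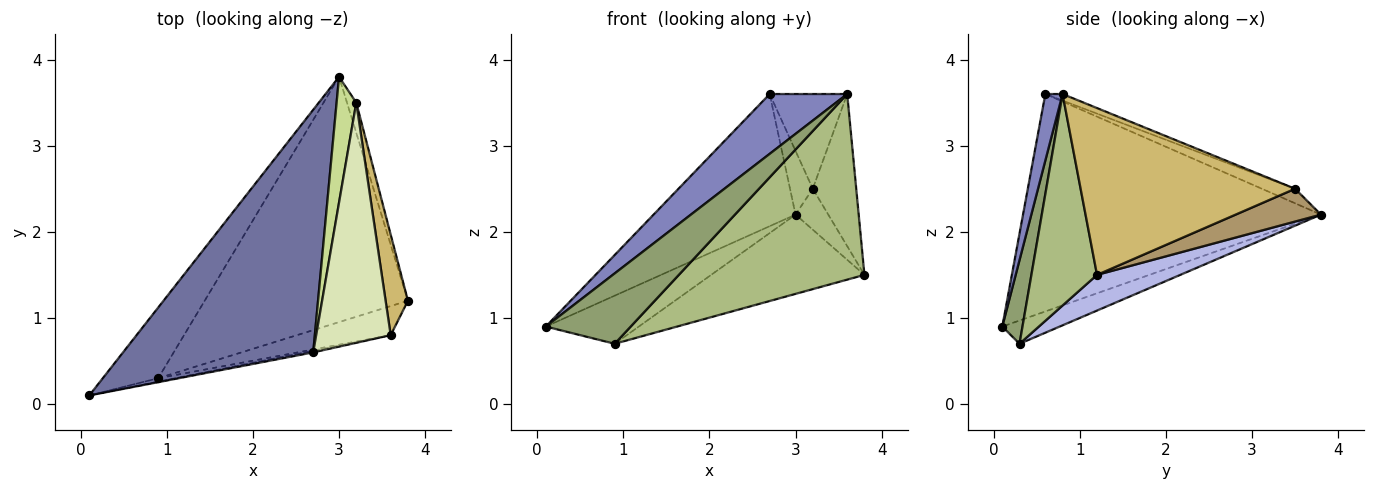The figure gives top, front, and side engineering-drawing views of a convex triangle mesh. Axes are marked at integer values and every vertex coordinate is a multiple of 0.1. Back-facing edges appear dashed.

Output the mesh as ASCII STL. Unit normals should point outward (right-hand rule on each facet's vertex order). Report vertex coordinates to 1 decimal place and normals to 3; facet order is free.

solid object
 facet normal -0.708 0.338 0.620
  outer loop
   vertex 2.7 0.6 3.6
   vertex 3.0 3.8 2.2
   vertex 0.1 0.1 0.9
  endloop
 endfacet
 facet normal 0.217 -0.976 -0.028
  outer loop
   vertex 2.7 0.6 3.6
   vertex 0.1 0.1 0.9
   vertex 3.6 0.8 3.6
  endloop
 endfacet
 facet normal -0.328 0.532 -0.781
  outer loop
   vertex 0.9 0.3 0.7
   vertex 0.1 0.1 0.9
   vertex 3.0 3.8 2.2
  endloop
 endfacet
 facet normal 0.165 0.303 -0.939
  outer loop
   vertex 0.9 0.3 0.7
   vertex 3.0 3.8 2.2
   vertex 3.8 1.2 1.5
  endloop
 endfacet
 facet normal 0.231 -0.972 -0.048
  outer loop
   vertex 0.9 0.3 0.7
   vertex 3.6 0.8 3.6
   vertex 0.1 0.1 0.9
  endloop
 endfacet
 facet normal 0.330 -0.933 -0.146
  outer loop
   vertex 0.9 0.3 0.7
   vertex 3.8 1.2 1.5
   vertex 3.6 0.8 3.6
  endloop
 endfacet
 facet normal -0.551 0.377 0.745
  outer loop
   vertex 3.2 3.5 2.5
   vertex 3.0 3.8 2.2
   vertex 2.7 0.6 3.6
  endloop
 endfacet
 facet normal -0.081 0.366 0.927
  outer loop
   vertex 3.2 3.5 2.5
   vertex 2.7 0.6 3.6
   vertex 3.6 0.8 3.6
  endloop
 endfacet
 facet normal 0.903 0.346 -0.255
  outer loop
   vertex 3.2 3.5 2.5
   vertex 3.8 1.2 1.5
   vertex 3.0 3.8 2.2
  endloop
 endfacet
 facet normal 0.972 0.197 0.130
  outer loop
   vertex 3.2 3.5 2.5
   vertex 3.6 0.8 3.6
   vertex 3.8 1.2 1.5
  endloop
 endfacet
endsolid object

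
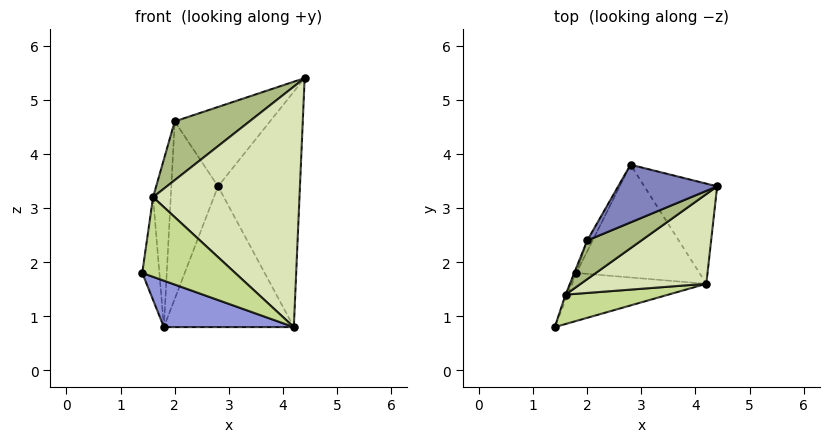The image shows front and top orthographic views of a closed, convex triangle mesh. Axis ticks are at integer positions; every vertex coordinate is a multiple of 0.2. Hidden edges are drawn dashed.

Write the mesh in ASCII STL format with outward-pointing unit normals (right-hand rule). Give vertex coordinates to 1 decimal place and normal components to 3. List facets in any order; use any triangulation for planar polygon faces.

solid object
 facet normal 0.584 0.747 -0.318
  outer loop
   vertex 4.2 1.6 0.8
   vertex 2.8 3.8 3.4
   vertex 4.4 3.4 5.4
  endloop
 endfacet
 facet normal -0.470 0.714 0.519
  outer loop
   vertex 2.0 2.4 4.6
   vertex 4.4 3.4 5.4
   vertex 2.8 3.8 3.4
  endloop
 endfacet
 facet normal -0.058 -0.694 -0.717
  outer loop
   vertex 1.8 1.8 0.8
   vertex 4.2 1.6 0.8
   vertex 1.4 0.8 1.8
  endloop
 endfacet
 facet normal 0.065 0.779 -0.624
  outer loop
   vertex 1.8 1.8 0.8
   vertex 2.8 3.8 3.4
   vertex 4.2 1.6 0.8
  endloop
 endfacet
 facet normal -0.878 0.477 -0.029
  outer loop
   vertex 1.8 1.8 0.8
   vertex 2.0 2.4 4.6
   vertex 2.8 3.8 3.4
  endloop
 endfacet
 facet normal 0.163 -0.824 0.542
  outer loop
   vertex 1.6 1.4 3.2
   vertex 4.4 3.4 5.4
   vertex 2.0 2.4 4.6
  endloop
 endfacet
 facet normal 0.365 -0.874 0.322
  outer loop
   vertex 1.6 1.4 3.2
   vertex 1.4 0.8 1.8
   vertex 4.2 1.6 0.8
  endloop
 endfacet
 facet normal 0.367 -0.872 0.325
  outer loop
   vertex 1.6 1.4 3.2
   vertex 4.2 1.6 0.8
   vertex 4.4 3.4 5.4
  endloop
 endfacet
 facet normal -0.935 0.355 -0.019
  outer loop
   vertex 1.6 1.4 3.2
   vertex 1.8 1.8 0.8
   vertex 1.4 0.8 1.8
  endloop
 endfacet
 facet normal -0.922 0.386 -0.012
  outer loop
   vertex 1.6 1.4 3.2
   vertex 2.0 2.4 4.6
   vertex 1.8 1.8 0.8
  endloop
 endfacet
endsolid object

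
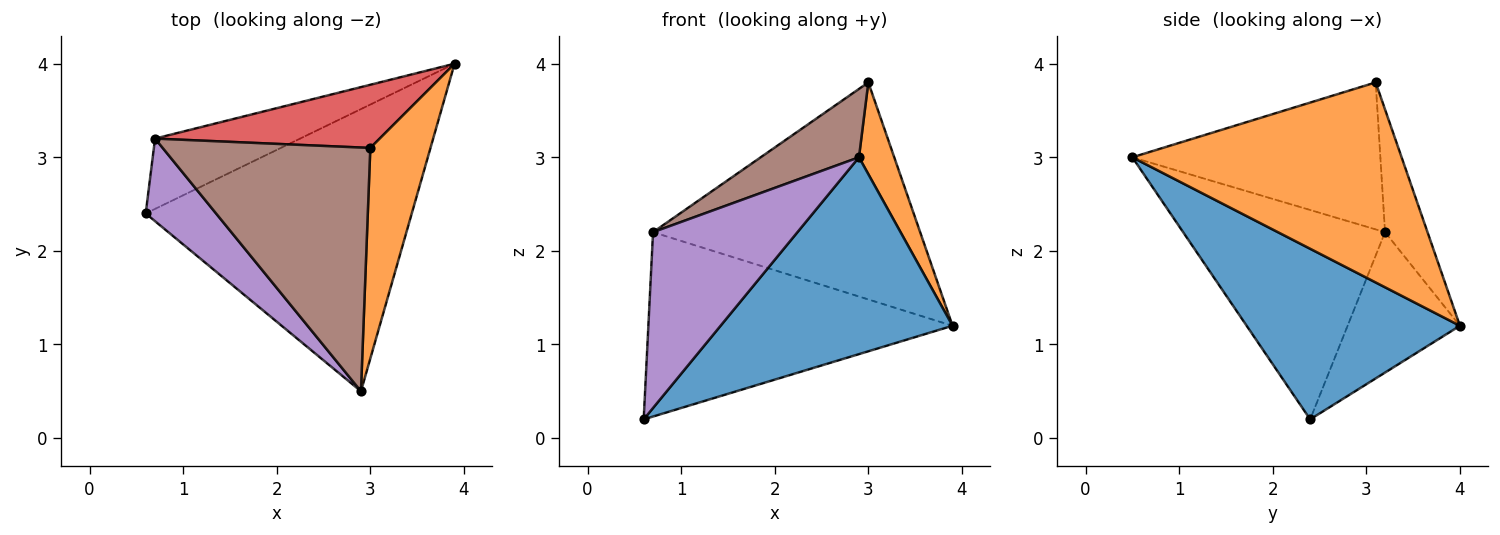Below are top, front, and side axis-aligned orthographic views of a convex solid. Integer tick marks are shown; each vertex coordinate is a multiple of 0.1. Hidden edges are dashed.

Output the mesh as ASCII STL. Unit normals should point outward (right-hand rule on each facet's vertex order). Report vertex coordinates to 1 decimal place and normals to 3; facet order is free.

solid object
 facet normal 0.465 -0.506 -0.726
  outer loop
   vertex 2.9 0.5 3.0
   vertex 0.6 2.4 0.2
   vertex 3.9 4.0 1.2
  endloop
 endfacet
 facet normal 0.950 -0.124 0.286
  outer loop
   vertex 3.0 3.1 3.8
   vertex 2.9 0.5 3.0
   vertex 3.9 4.0 1.2
  endloop
 endfacet
 facet normal -0.326 0.883 -0.337
  outer loop
   vertex 0.7 3.2 2.2
   vertex 3.9 4.0 1.2
   vertex 0.6 2.4 0.2
  endloop
 endfacet
 facet normal -0.151 0.949 0.276
  outer loop
   vertex 0.7 3.2 2.2
   vertex 3.0 3.1 3.8
   vertex 3.9 4.0 1.2
  endloop
 endfacet
 facet normal -0.785 -0.561 0.264
  outer loop
   vertex 0.7 3.2 2.2
   vertex 0.6 2.4 0.2
   vertex 2.9 0.5 3.0
  endloop
 endfacet
 facet normal -0.563 -0.223 0.796
  outer loop
   vertex 0.7 3.2 2.2
   vertex 2.9 0.5 3.0
   vertex 3.0 3.1 3.8
  endloop
 endfacet
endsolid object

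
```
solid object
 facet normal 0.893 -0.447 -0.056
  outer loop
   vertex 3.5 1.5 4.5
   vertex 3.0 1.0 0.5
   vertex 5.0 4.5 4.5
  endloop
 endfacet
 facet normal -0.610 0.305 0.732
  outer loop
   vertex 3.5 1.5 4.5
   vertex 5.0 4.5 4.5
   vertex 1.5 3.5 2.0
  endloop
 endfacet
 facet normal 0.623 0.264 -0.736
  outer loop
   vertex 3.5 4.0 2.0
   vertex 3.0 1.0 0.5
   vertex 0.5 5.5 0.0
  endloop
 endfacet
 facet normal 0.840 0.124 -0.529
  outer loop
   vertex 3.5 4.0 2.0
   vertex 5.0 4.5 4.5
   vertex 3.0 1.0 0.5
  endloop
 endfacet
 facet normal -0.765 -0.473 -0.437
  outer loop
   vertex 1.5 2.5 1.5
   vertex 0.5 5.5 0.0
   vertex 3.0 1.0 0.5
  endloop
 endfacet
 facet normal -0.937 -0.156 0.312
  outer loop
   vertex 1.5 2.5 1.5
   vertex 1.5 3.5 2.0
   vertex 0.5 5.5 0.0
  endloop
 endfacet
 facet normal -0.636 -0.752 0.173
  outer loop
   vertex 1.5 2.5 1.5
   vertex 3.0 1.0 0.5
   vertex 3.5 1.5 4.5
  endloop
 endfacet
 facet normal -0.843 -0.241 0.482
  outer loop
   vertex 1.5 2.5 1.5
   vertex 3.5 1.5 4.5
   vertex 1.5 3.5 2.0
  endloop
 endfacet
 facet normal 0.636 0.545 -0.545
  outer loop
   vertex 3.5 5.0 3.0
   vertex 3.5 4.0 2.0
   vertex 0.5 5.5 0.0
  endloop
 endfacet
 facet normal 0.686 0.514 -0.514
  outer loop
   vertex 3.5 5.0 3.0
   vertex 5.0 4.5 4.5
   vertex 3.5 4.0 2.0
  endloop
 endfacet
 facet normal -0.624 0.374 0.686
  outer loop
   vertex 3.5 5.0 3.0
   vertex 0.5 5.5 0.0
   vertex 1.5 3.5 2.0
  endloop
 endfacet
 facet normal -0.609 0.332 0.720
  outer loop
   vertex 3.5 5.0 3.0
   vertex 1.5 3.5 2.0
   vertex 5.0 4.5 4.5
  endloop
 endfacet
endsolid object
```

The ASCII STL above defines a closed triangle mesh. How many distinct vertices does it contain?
8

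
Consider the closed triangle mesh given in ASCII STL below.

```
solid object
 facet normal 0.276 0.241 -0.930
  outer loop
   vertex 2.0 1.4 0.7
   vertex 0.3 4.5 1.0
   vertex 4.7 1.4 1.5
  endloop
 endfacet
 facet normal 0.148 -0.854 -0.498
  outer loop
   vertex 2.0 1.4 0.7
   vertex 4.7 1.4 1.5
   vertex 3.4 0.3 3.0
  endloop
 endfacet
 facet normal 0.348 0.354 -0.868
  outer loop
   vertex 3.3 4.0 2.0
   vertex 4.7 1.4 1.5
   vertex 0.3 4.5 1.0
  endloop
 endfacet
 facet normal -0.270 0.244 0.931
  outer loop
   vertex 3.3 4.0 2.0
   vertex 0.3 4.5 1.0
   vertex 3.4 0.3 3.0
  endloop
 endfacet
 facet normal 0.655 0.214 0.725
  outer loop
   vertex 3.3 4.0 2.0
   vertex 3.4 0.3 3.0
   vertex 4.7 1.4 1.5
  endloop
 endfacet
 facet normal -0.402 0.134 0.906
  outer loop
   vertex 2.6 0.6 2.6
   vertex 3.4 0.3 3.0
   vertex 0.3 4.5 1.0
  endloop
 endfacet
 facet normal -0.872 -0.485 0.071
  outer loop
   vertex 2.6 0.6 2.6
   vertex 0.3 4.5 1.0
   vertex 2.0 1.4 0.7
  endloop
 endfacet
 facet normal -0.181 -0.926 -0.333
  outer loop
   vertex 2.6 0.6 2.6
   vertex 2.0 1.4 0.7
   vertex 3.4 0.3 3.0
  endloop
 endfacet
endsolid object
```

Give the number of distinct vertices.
6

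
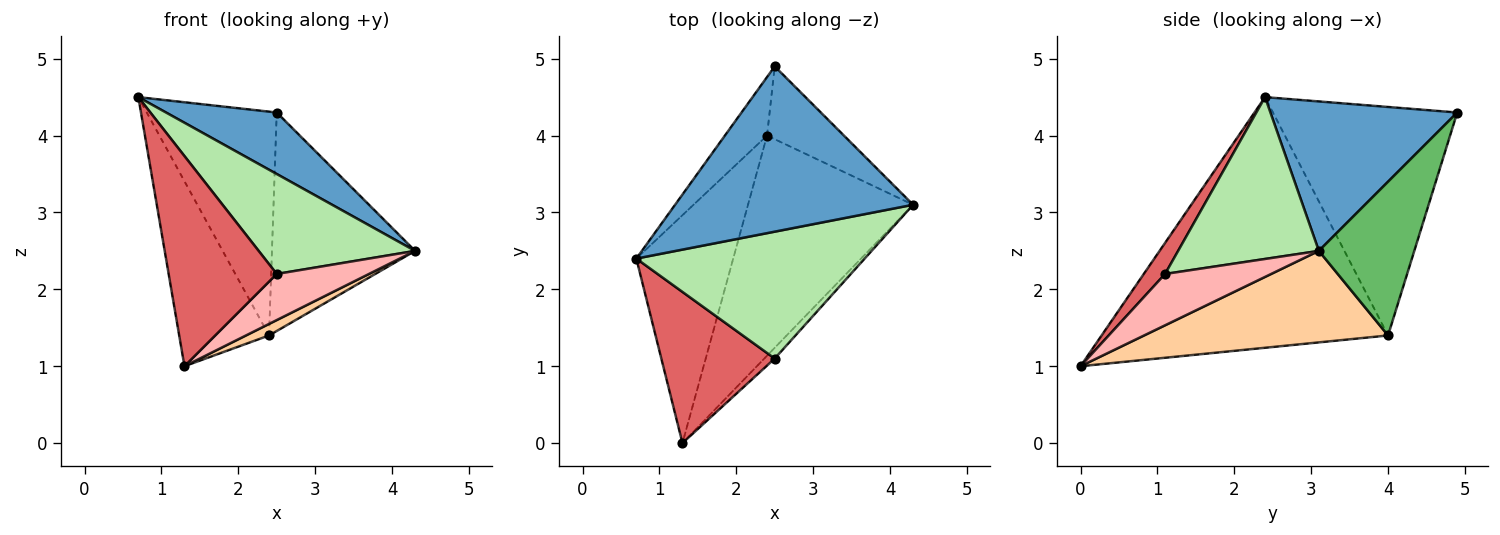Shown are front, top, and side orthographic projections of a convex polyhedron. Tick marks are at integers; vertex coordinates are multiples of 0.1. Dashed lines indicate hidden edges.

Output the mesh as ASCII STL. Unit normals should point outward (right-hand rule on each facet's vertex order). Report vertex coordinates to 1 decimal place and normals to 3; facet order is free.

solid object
 facet normal 0.507 -0.301 0.808
  outer loop
   vertex 2.5 4.9 4.3
   vertex 0.7 2.4 4.5
   vertex 4.3 3.1 2.5
  endloop
 endfacet
 facet normal -0.895 0.281 -0.346
  outer loop
   vertex 2.4 4.0 1.4
   vertex 1.3 0.0 1.0
   vertex 0.7 2.4 4.5
  endloop
 endfacet
 facet normal -0.808 0.570 -0.149
  outer loop
   vertex 2.4 4.0 1.4
   vertex 0.7 2.4 4.5
   vertex 2.5 4.9 4.3
  endloop
 endfacet
 facet normal 0.484 -0.046 -0.874
  outer loop
   vertex 2.4 4.0 1.4
   vertex 4.3 3.1 2.5
   vertex 1.3 0.0 1.0
  endloop
 endfacet
 facet normal 0.535 0.802 -0.267
  outer loop
   vertex 2.4 4.0 1.4
   vertex 2.5 4.9 4.3
   vertex 4.3 3.1 2.5
  endloop
 endfacet
 facet normal 0.486 -0.541 0.686
  outer loop
   vertex 2.5 1.1 2.2
   vertex 4.3 3.1 2.5
   vertex 0.7 2.4 4.5
  endloop
 endfacet
 facet normal 0.158 -0.802 0.577
  outer loop
   vertex 2.5 1.1 2.2
   vertex 0.7 2.4 4.5
   vertex 1.3 0.0 1.0
  endloop
 endfacet
 facet normal 0.746 -0.649 -0.151
  outer loop
   vertex 2.5 1.1 2.2
   vertex 1.3 0.0 1.0
   vertex 4.3 3.1 2.5
  endloop
 endfacet
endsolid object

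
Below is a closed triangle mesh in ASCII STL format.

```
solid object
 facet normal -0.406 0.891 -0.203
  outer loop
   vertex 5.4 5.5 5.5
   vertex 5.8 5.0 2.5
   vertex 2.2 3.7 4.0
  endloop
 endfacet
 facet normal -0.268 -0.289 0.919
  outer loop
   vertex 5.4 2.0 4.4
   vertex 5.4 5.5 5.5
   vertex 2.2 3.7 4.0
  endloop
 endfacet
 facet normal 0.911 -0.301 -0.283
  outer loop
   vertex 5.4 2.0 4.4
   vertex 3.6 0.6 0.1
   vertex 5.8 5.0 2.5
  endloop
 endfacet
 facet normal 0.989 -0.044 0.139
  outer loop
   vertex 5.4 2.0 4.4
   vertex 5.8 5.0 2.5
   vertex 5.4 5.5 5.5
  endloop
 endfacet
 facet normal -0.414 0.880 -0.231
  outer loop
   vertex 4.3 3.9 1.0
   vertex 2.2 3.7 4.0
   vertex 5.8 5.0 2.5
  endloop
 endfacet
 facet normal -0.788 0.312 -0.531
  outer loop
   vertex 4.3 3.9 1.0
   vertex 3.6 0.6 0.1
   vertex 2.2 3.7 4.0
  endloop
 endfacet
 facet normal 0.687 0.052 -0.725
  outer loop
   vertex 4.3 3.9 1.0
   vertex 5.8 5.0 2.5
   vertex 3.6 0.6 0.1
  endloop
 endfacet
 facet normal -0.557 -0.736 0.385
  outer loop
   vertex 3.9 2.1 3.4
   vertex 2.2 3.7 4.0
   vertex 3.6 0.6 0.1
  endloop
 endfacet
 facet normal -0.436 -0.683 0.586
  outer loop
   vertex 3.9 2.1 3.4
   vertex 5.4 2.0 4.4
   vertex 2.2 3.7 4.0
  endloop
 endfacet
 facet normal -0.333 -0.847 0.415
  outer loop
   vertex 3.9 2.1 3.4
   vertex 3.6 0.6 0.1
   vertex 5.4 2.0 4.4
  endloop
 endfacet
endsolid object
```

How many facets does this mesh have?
10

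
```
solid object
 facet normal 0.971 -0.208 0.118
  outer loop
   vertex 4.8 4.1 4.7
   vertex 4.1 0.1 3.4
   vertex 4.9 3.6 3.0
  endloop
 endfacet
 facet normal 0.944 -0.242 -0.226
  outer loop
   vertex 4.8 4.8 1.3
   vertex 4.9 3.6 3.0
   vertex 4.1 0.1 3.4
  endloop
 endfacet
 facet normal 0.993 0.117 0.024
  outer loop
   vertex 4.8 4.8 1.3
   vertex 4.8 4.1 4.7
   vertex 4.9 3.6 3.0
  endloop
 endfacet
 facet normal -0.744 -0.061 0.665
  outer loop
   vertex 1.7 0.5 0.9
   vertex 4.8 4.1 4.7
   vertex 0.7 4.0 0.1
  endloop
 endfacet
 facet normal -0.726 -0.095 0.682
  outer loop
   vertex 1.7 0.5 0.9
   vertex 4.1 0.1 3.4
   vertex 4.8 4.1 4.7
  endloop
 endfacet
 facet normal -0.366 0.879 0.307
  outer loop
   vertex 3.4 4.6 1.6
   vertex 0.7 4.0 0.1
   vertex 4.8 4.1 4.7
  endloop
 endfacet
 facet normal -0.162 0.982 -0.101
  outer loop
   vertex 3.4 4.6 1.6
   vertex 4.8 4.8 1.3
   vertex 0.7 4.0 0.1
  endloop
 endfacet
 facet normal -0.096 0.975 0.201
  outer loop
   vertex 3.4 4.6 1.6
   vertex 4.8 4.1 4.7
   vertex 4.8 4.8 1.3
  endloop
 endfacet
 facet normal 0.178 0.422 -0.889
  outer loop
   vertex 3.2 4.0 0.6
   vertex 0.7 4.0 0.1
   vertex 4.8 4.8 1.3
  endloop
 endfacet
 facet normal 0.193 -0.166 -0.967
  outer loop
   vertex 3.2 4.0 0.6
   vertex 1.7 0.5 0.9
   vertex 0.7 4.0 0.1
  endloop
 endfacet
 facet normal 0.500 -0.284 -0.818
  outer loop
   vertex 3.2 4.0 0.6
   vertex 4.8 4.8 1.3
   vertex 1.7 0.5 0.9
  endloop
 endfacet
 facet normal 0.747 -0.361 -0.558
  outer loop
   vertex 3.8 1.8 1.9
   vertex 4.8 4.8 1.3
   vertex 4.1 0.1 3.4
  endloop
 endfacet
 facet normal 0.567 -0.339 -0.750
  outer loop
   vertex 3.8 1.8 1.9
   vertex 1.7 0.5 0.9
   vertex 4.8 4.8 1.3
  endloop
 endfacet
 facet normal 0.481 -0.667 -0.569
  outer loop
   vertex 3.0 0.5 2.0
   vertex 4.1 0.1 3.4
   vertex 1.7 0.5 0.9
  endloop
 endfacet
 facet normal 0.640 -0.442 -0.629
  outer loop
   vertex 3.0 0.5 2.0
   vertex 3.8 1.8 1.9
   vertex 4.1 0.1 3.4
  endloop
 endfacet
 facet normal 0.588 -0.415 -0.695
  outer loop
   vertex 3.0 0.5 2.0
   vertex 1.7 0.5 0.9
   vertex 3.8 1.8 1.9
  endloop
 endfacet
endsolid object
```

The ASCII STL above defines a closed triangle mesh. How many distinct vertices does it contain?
10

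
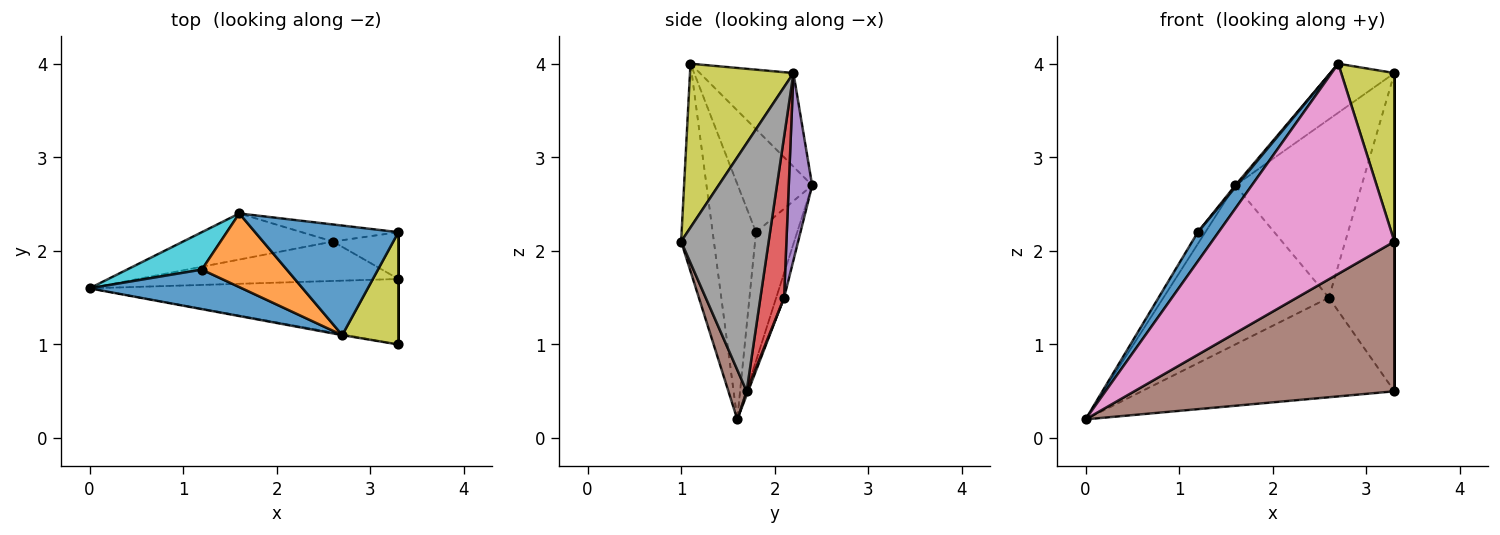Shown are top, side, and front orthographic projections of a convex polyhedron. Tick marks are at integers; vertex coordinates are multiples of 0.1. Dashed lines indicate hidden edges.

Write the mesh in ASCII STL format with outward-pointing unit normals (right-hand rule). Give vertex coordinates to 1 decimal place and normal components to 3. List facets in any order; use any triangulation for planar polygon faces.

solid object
 facet normal -0.512 0.351 0.784
  outer loop
   vertex 3.3 2.2 3.9
   vertex 1.6 2.4 2.7
   vertex 2.7 1.1 4.0
  endloop
 endfacet
 facet normal 0.005 0.930 -0.368
  outer loop
   vertex 2.6 2.1 1.5
   vertex 3.3 1.7 0.5
   vertex 0.0 1.6 0.2
  endloop
 endfacet
 facet normal -0.046 0.960 -0.278
  outer loop
   vertex 2.6 2.1 1.5
   vertex 0.0 1.6 0.2
   vertex 1.6 2.4 2.7
  endloop
 endfacet
 facet normal 0.337 0.932 -0.137
  outer loop
   vertex 2.6 2.1 1.5
   vertex 3.3 2.2 3.9
   vertex 3.3 1.7 0.5
  endloop
 endfacet
 facet normal 0.181 0.979 -0.094
  outer loop
   vertex 2.6 2.1 1.5
   vertex 1.6 2.4 2.7
   vertex 3.3 2.2 3.9
  endloop
 endfacet
 facet normal 0.064 -0.914 -0.400
  outer loop
   vertex 3.3 1.0 2.1
   vertex 0.0 1.6 0.2
   vertex 3.3 1.7 0.5
  endloop
 endfacet
 facet normal -0.177 -0.984 -0.004
  outer loop
   vertex 3.3 1.0 2.1
   vertex 2.7 1.1 4.0
   vertex 0.0 1.6 0.2
  endloop
 endfacet
 facet normal 1.000 0.000 0.000
  outer loop
   vertex 3.3 1.0 2.1
   vertex 3.3 1.7 0.5
   vertex 3.3 2.2 3.9
  endloop
 endfacet
 facet normal 0.851 -0.437 0.292
  outer loop
   vertex 3.3 1.0 2.1
   vertex 3.3 2.2 3.9
   vertex 2.7 1.1 4.0
  endloop
 endfacet
 facet normal -0.854 0.155 0.497
  outer loop
   vertex 1.2 1.8 2.2
   vertex 1.6 2.4 2.7
   vertex 0.0 1.6 0.2
  endloop
 endfacet
 facet normal -0.779 -0.372 0.505
  outer loop
   vertex 1.2 1.8 2.2
   vertex 0.0 1.6 0.2
   vertex 2.7 1.1 4.0
  endloop
 endfacet
 facet normal -0.771 -0.016 0.636
  outer loop
   vertex 1.2 1.8 2.2
   vertex 2.7 1.1 4.0
   vertex 1.6 2.4 2.7
  endloop
 endfacet
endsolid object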